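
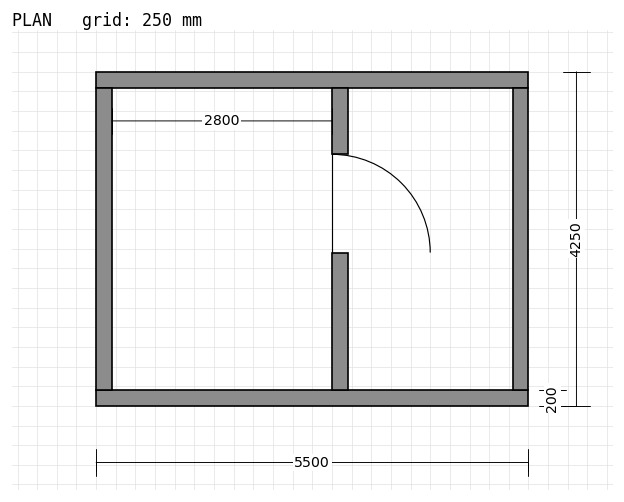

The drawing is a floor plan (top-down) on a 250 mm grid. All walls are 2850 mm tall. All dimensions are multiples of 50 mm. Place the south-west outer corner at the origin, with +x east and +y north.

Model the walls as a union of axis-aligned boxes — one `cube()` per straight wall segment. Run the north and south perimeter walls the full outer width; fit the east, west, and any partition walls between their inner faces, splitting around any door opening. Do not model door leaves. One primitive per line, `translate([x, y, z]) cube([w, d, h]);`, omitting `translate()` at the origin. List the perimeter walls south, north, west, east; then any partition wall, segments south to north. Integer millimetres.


cube([5500, 200, 2850]);
translate([0, 4050, 0]) cube([5500, 200, 2850]);
translate([0, 200, 0]) cube([200, 3850, 2850]);
translate([5300, 200, 0]) cube([200, 3850, 2850]);
translate([3000, 200, 0]) cube([200, 1750, 2850]);
translate([3000, 3200, 0]) cube([200, 850, 2850]);


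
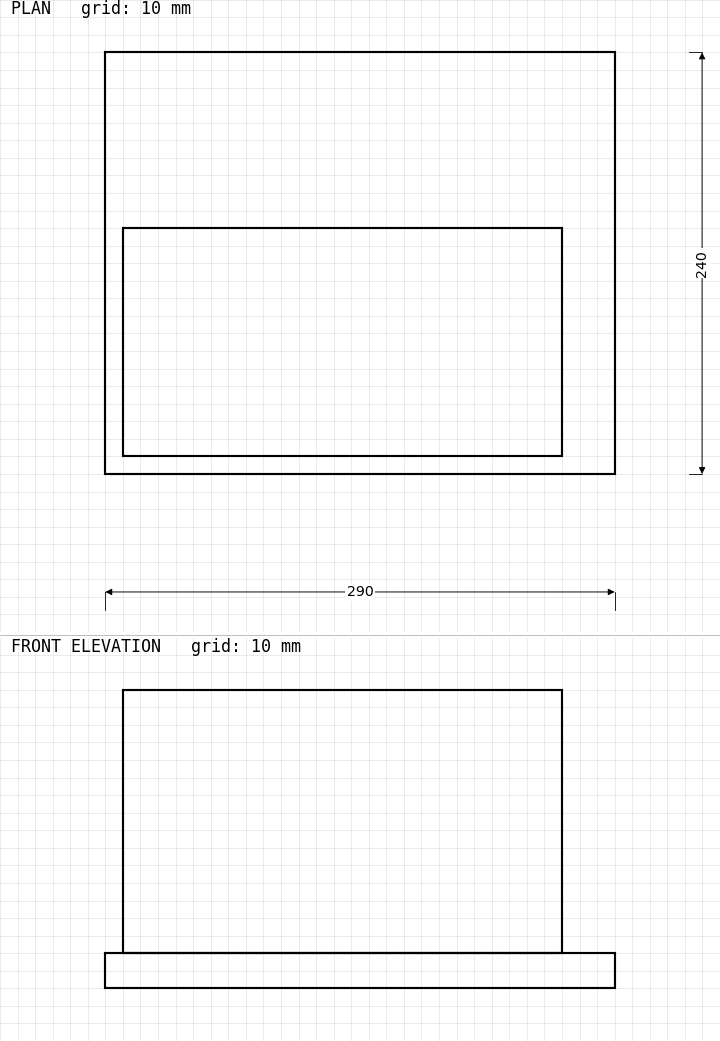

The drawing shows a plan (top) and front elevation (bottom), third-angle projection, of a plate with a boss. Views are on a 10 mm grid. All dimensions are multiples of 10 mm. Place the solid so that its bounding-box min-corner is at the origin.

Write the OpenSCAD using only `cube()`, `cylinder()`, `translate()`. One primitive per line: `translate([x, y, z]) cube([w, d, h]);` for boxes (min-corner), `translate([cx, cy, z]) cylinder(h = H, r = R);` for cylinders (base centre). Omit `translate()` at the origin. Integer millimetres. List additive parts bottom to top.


cube([290, 240, 20]);
translate([10, 10, 20]) cube([250, 130, 150]);


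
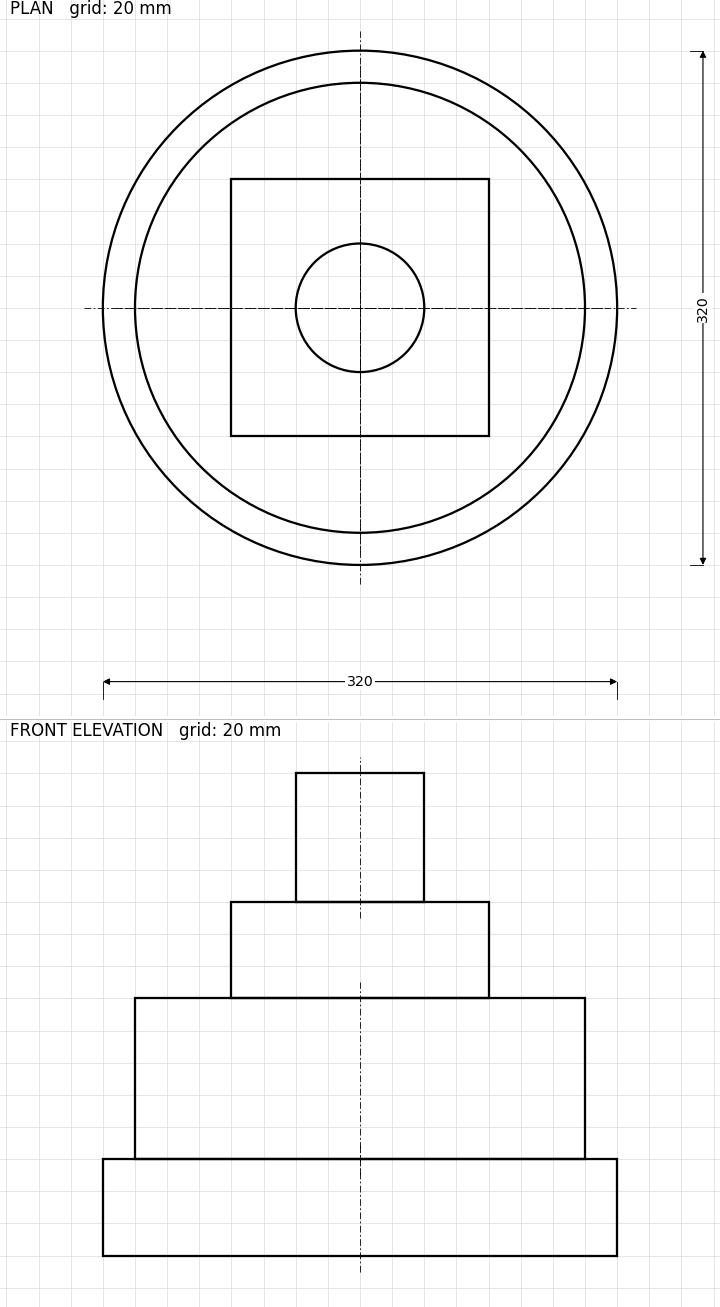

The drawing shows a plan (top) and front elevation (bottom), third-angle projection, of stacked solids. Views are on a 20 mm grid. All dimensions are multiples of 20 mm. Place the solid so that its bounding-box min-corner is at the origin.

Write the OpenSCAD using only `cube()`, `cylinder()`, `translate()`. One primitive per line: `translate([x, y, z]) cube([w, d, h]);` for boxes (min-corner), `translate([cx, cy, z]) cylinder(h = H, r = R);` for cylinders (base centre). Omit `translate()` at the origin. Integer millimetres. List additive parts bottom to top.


translate([160, 160, 0]) cylinder(h = 60, r = 160);
translate([160, 160, 60]) cylinder(h = 100, r = 140);
translate([80, 80, 160]) cube([160, 160, 60]);
translate([160, 160, 220]) cylinder(h = 80, r = 40);


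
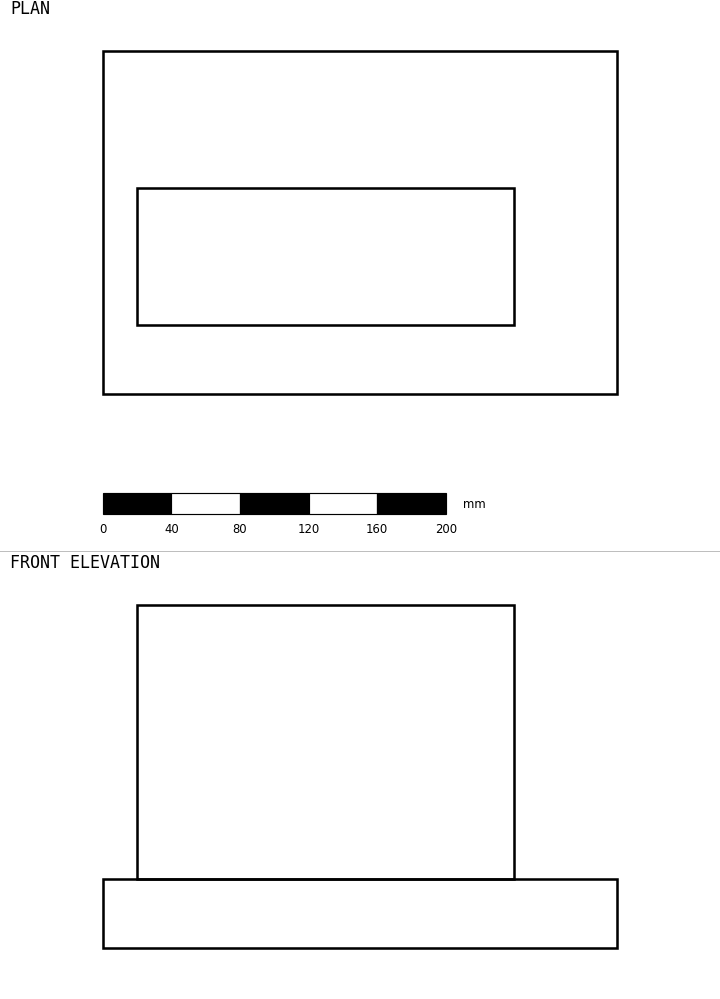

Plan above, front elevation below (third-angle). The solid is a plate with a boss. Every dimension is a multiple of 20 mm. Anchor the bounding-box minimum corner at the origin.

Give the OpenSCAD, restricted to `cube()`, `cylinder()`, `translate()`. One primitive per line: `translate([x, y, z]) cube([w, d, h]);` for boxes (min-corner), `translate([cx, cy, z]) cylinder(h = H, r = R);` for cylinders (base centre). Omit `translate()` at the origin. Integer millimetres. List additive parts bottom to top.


cube([300, 200, 40]);
translate([20, 40, 40]) cube([220, 80, 160]);


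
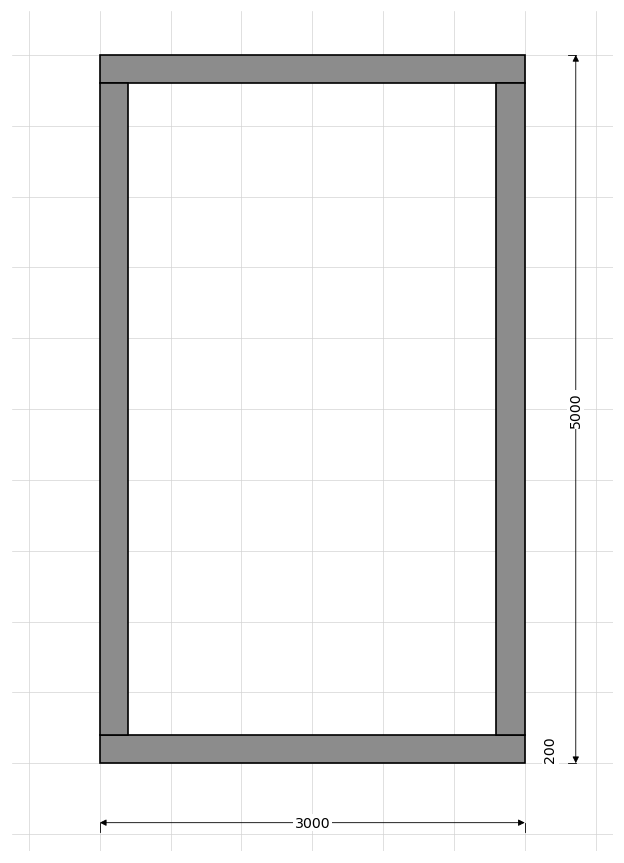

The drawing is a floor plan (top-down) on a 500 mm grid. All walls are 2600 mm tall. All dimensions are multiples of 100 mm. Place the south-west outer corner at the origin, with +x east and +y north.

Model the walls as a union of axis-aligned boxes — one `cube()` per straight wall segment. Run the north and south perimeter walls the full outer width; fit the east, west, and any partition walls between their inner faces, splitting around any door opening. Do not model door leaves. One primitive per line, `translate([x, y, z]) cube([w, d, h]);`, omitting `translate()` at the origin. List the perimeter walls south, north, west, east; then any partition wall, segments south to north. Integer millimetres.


cube([3000, 200, 2600]);
translate([0, 4800, 0]) cube([3000, 200, 2600]);
translate([0, 200, 0]) cube([200, 4600, 2600]);
translate([2800, 200, 0]) cube([200, 4600, 2600]);


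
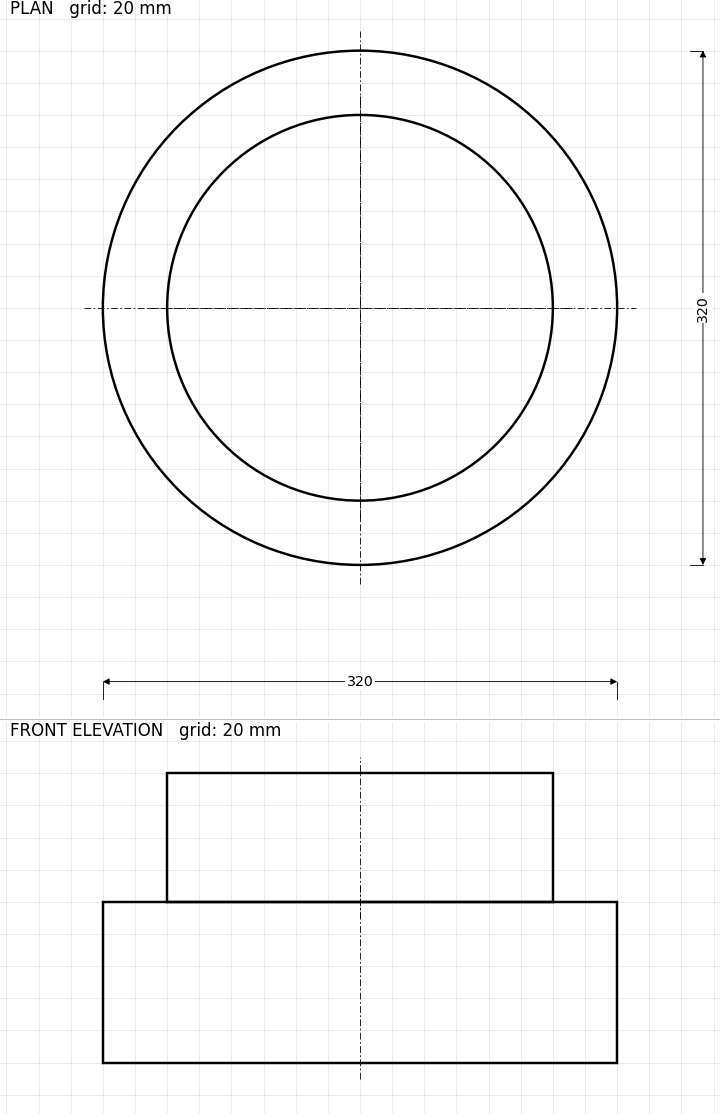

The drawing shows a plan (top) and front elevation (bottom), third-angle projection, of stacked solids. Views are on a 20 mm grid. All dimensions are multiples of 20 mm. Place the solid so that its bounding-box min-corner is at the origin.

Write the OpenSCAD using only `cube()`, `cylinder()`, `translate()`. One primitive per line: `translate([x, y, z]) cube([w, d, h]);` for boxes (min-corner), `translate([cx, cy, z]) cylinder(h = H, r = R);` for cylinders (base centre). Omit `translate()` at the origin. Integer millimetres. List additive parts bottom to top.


translate([160, 160, 0]) cylinder(h = 100, r = 160);
translate([160, 160, 100]) cylinder(h = 80, r = 120);


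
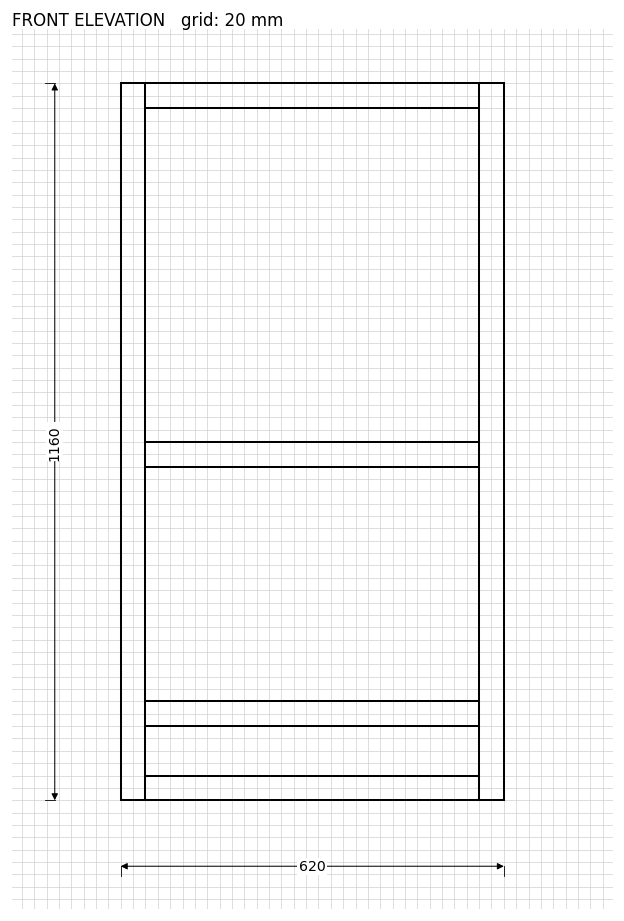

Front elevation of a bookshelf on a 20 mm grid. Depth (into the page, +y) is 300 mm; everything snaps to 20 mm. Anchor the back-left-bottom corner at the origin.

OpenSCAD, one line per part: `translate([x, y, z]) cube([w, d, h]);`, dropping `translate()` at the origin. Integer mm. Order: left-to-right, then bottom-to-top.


cube([40, 300, 1160]);
translate([40, 0, 0]) cube([540, 300, 40]);
translate([40, 0, 120]) cube([540, 300, 40]);
translate([40, 0, 540]) cube([540, 300, 40]);
translate([40, 0, 1120]) cube([540, 300, 40]);
translate([580, 0, 0]) cube([40, 300, 1160]);


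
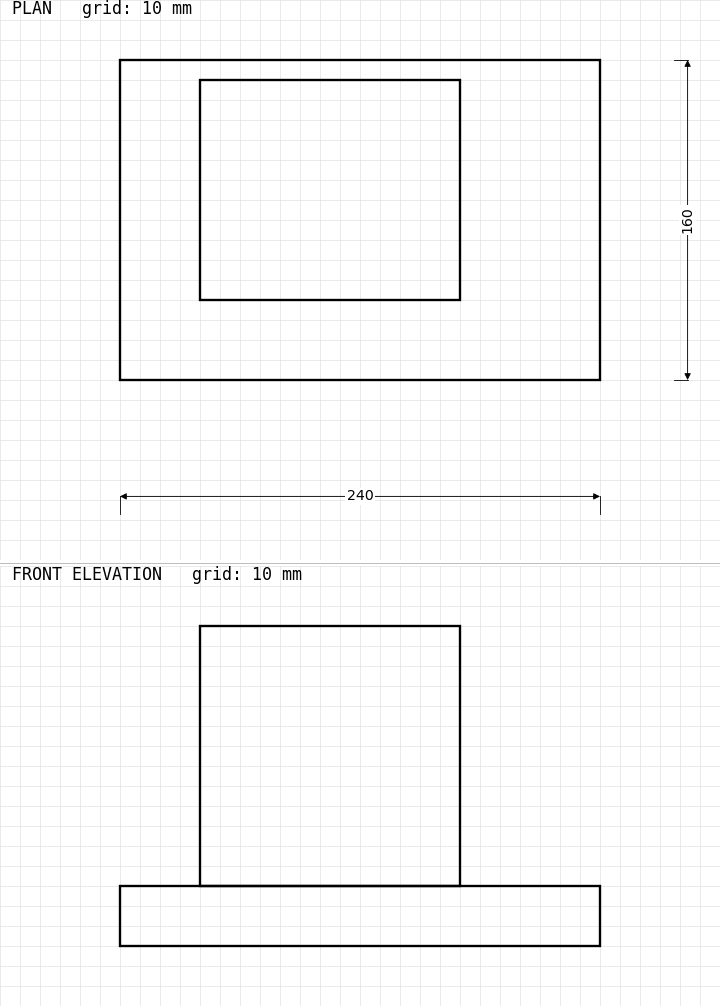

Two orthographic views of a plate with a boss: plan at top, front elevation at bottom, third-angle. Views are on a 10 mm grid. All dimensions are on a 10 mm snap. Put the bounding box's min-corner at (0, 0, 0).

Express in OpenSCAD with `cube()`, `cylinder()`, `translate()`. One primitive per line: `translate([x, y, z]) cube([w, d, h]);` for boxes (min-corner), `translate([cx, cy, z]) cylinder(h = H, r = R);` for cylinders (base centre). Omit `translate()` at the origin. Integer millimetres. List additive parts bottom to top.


cube([240, 160, 30]);
translate([40, 40, 30]) cube([130, 110, 130]);


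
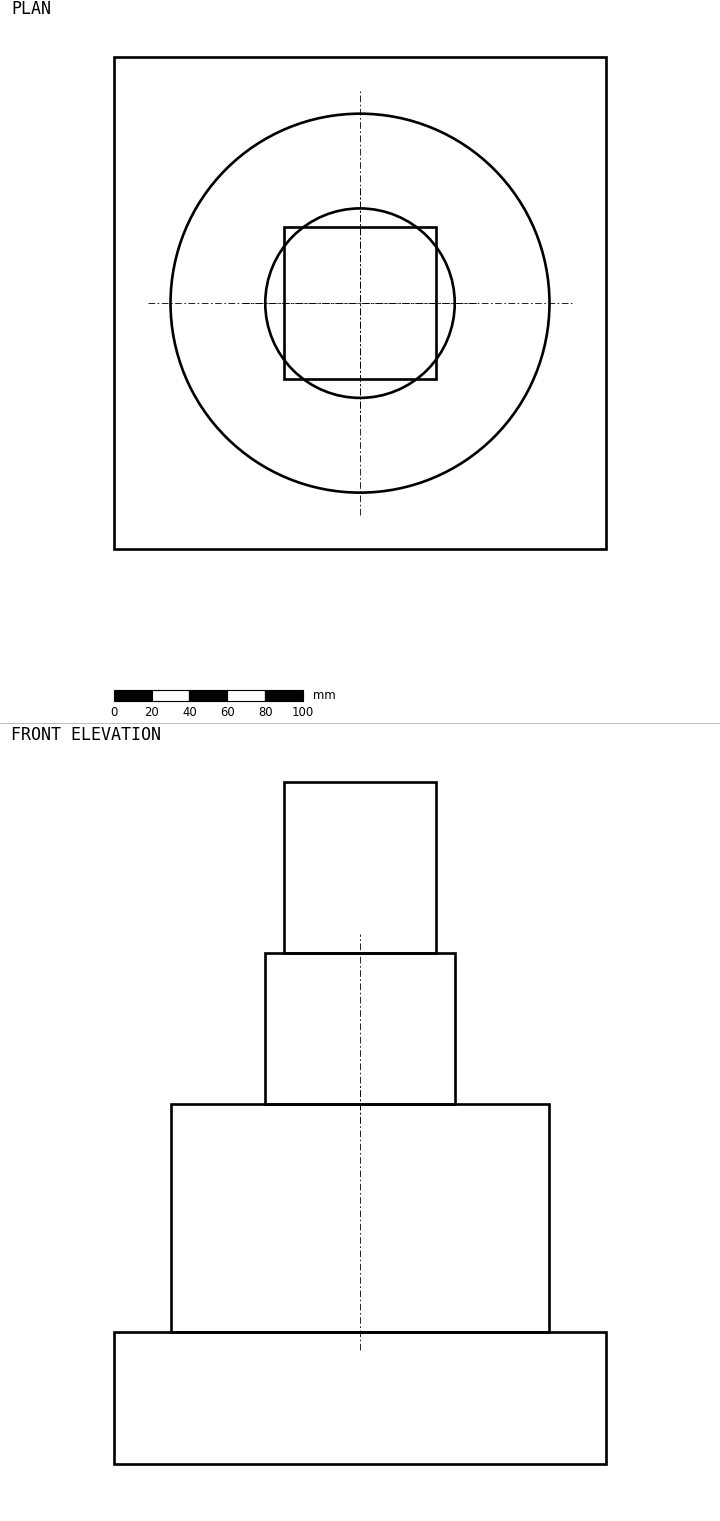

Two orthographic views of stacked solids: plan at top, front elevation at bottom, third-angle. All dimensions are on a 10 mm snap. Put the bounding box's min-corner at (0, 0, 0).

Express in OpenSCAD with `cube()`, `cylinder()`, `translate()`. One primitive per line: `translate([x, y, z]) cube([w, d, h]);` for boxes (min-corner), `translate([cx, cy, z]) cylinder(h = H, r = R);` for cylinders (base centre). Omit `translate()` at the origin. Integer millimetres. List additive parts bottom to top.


cube([260, 260, 70]);
translate([130, 130, 70]) cylinder(h = 120, r = 100);
translate([130, 130, 190]) cylinder(h = 80, r = 50);
translate([90, 90, 270]) cube([80, 80, 90]);


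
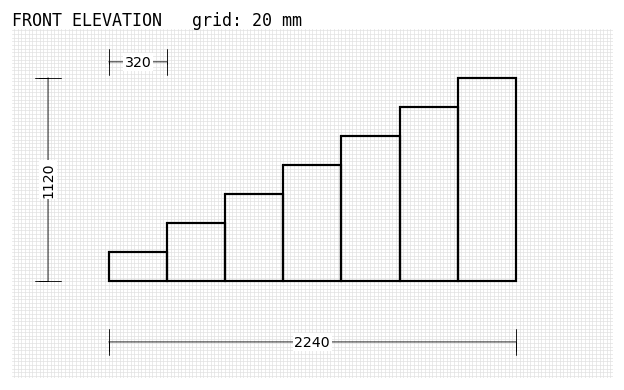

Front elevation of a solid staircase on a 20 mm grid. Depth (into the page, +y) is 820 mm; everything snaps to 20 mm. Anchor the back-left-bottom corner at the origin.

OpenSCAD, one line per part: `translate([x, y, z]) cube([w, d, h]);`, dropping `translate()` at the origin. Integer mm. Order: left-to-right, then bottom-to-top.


cube([320, 820, 160]);
translate([320, 0, 0]) cube([320, 820, 320]);
translate([640, 0, 0]) cube([320, 820, 480]);
translate([960, 0, 0]) cube([320, 820, 640]);
translate([1280, 0, 0]) cube([320, 820, 800]);
translate([1600, 0, 0]) cube([320, 820, 960]);
translate([1920, 0, 0]) cube([320, 820, 1120]);


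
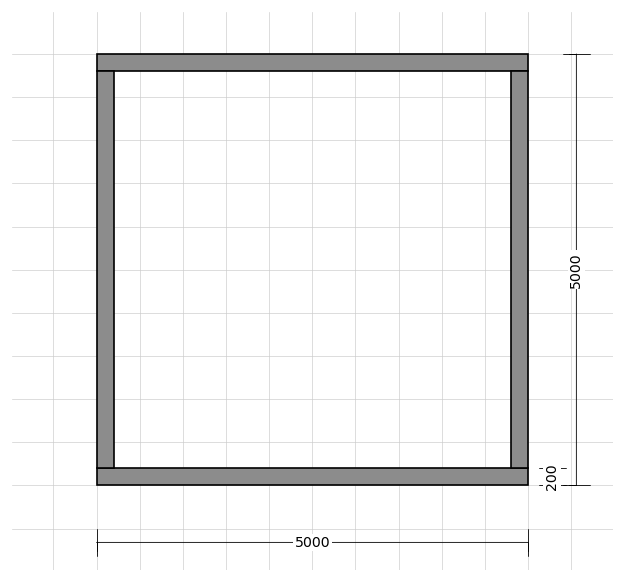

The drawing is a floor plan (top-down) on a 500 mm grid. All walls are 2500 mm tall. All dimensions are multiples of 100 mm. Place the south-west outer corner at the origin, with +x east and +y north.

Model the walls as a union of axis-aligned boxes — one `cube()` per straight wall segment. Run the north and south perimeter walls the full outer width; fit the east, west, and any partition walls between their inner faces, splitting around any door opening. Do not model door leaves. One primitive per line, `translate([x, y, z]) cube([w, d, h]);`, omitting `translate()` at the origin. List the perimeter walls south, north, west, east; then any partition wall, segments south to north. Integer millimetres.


cube([5000, 200, 2500]);
translate([0, 4800, 0]) cube([5000, 200, 2500]);
translate([0, 200, 0]) cube([200, 4600, 2500]);
translate([4800, 200, 0]) cube([200, 4600, 2500]);


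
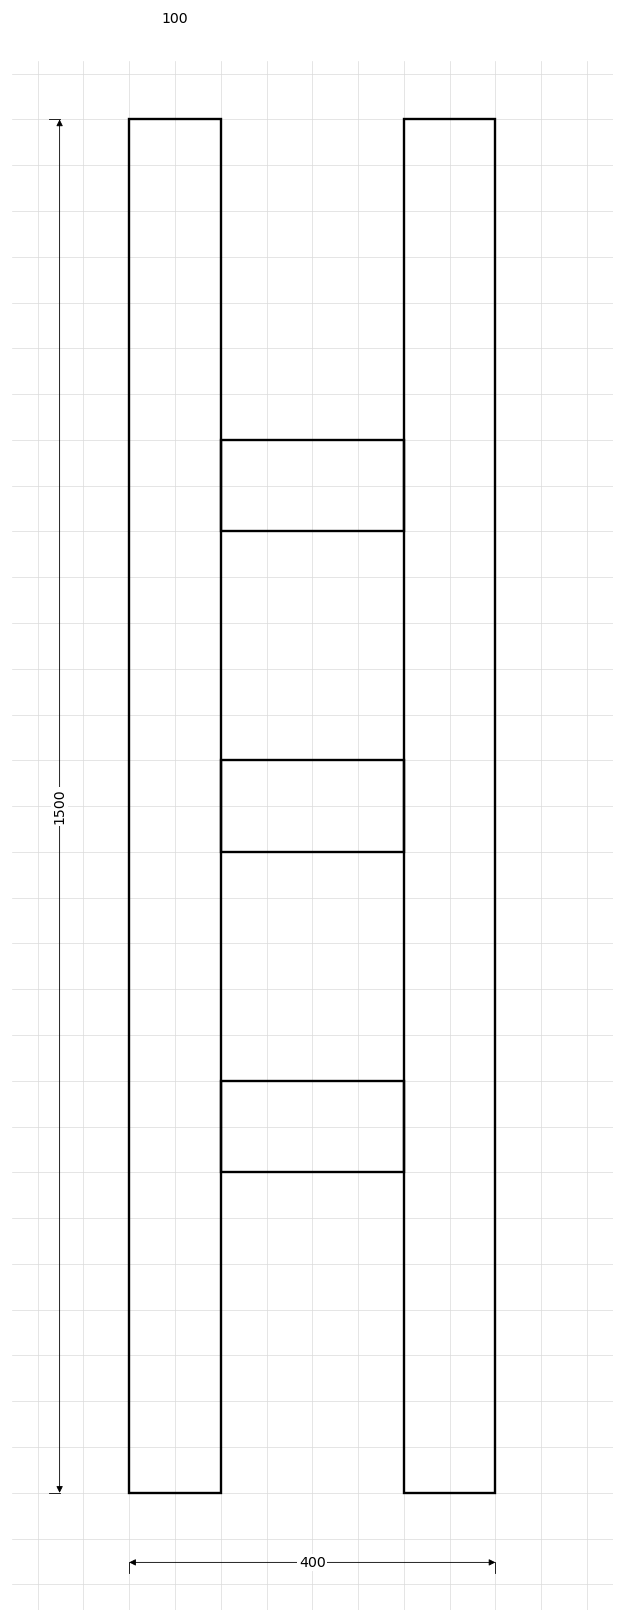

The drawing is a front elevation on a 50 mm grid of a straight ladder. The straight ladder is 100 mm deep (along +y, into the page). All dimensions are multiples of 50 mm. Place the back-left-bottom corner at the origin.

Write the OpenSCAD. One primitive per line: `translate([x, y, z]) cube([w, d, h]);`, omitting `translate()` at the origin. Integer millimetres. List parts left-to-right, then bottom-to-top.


cube([100, 100, 1500]);
translate([100, 0, 350]) cube([200, 100, 100]);
translate([100, 0, 700]) cube([200, 100, 100]);
translate([100, 0, 1050]) cube([200, 100, 100]);
translate([300, 0, 0]) cube([100, 100, 1500]);


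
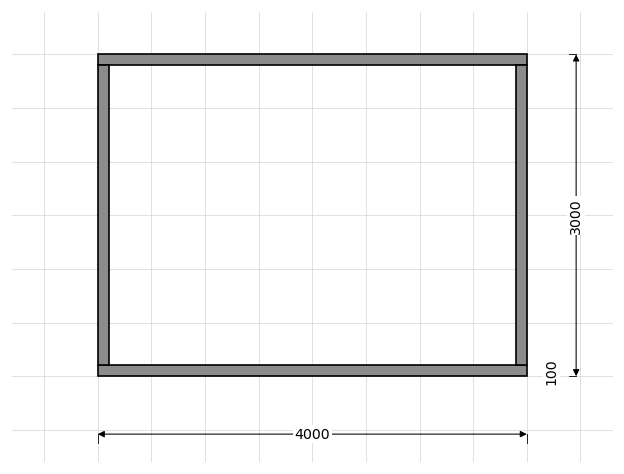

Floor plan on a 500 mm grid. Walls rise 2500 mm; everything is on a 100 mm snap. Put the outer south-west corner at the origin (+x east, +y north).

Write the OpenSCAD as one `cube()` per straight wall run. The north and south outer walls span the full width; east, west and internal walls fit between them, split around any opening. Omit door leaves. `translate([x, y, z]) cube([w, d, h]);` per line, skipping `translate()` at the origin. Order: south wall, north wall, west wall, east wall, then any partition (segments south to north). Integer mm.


cube([4000, 100, 2500]);
translate([0, 2900, 0]) cube([4000, 100, 2500]);
translate([0, 100, 0]) cube([100, 2800, 2500]);
translate([3900, 100, 0]) cube([100, 2800, 2500]);


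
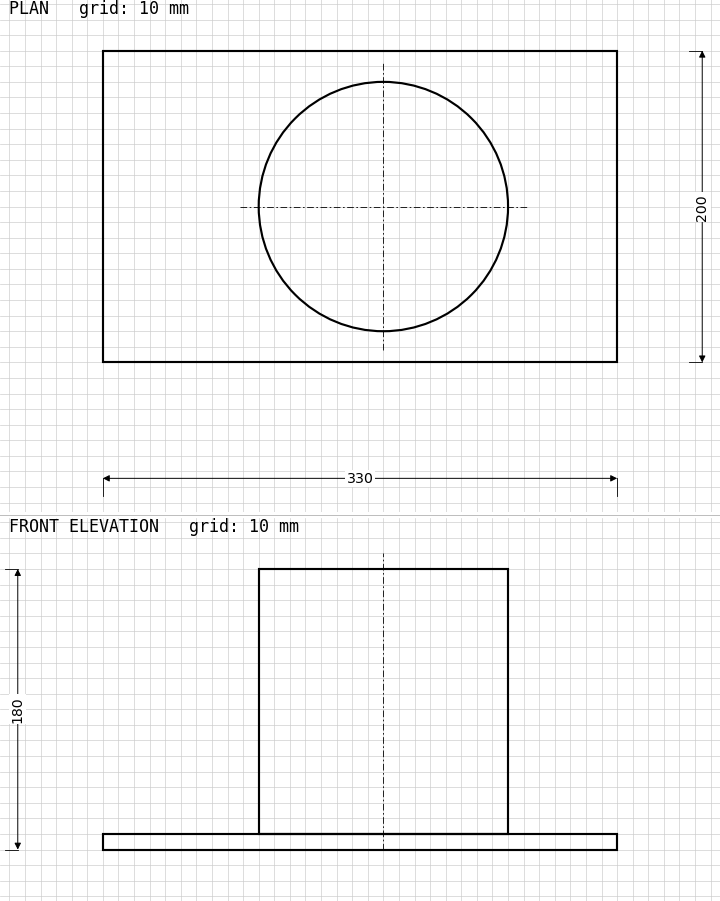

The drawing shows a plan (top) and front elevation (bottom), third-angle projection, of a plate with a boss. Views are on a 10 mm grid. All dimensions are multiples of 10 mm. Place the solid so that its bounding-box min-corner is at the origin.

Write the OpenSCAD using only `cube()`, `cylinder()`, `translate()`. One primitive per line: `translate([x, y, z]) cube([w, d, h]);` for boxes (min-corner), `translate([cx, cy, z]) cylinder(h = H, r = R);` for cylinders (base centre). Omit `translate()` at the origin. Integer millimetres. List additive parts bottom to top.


cube([330, 200, 10]);
translate([180, 100, 10]) cylinder(h = 170, r = 80);


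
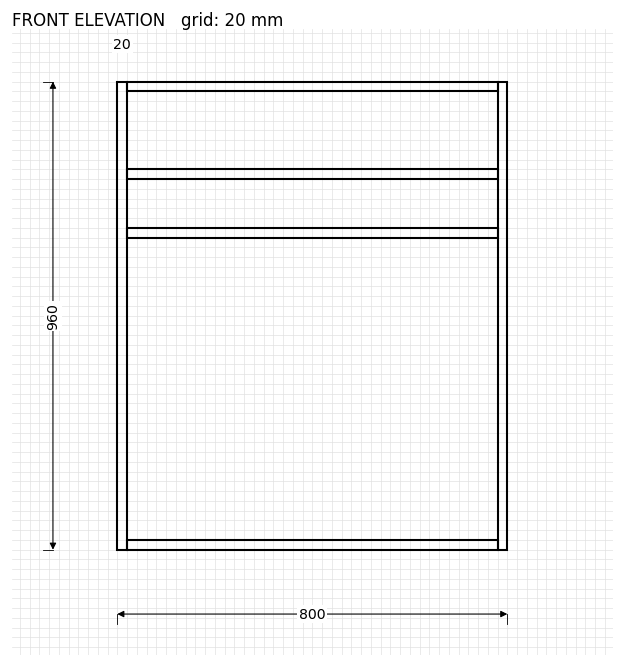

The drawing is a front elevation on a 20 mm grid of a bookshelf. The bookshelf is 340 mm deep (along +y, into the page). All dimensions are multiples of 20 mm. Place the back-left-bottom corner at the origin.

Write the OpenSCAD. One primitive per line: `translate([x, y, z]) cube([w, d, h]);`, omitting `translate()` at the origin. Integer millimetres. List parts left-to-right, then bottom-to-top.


cube([20, 340, 960]);
translate([20, 0, 0]) cube([760, 340, 20]);
translate([20, 0, 640]) cube([760, 340, 20]);
translate([20, 0, 760]) cube([760, 340, 20]);
translate([20, 0, 940]) cube([760, 340, 20]);
translate([780, 0, 0]) cube([20, 340, 960]);


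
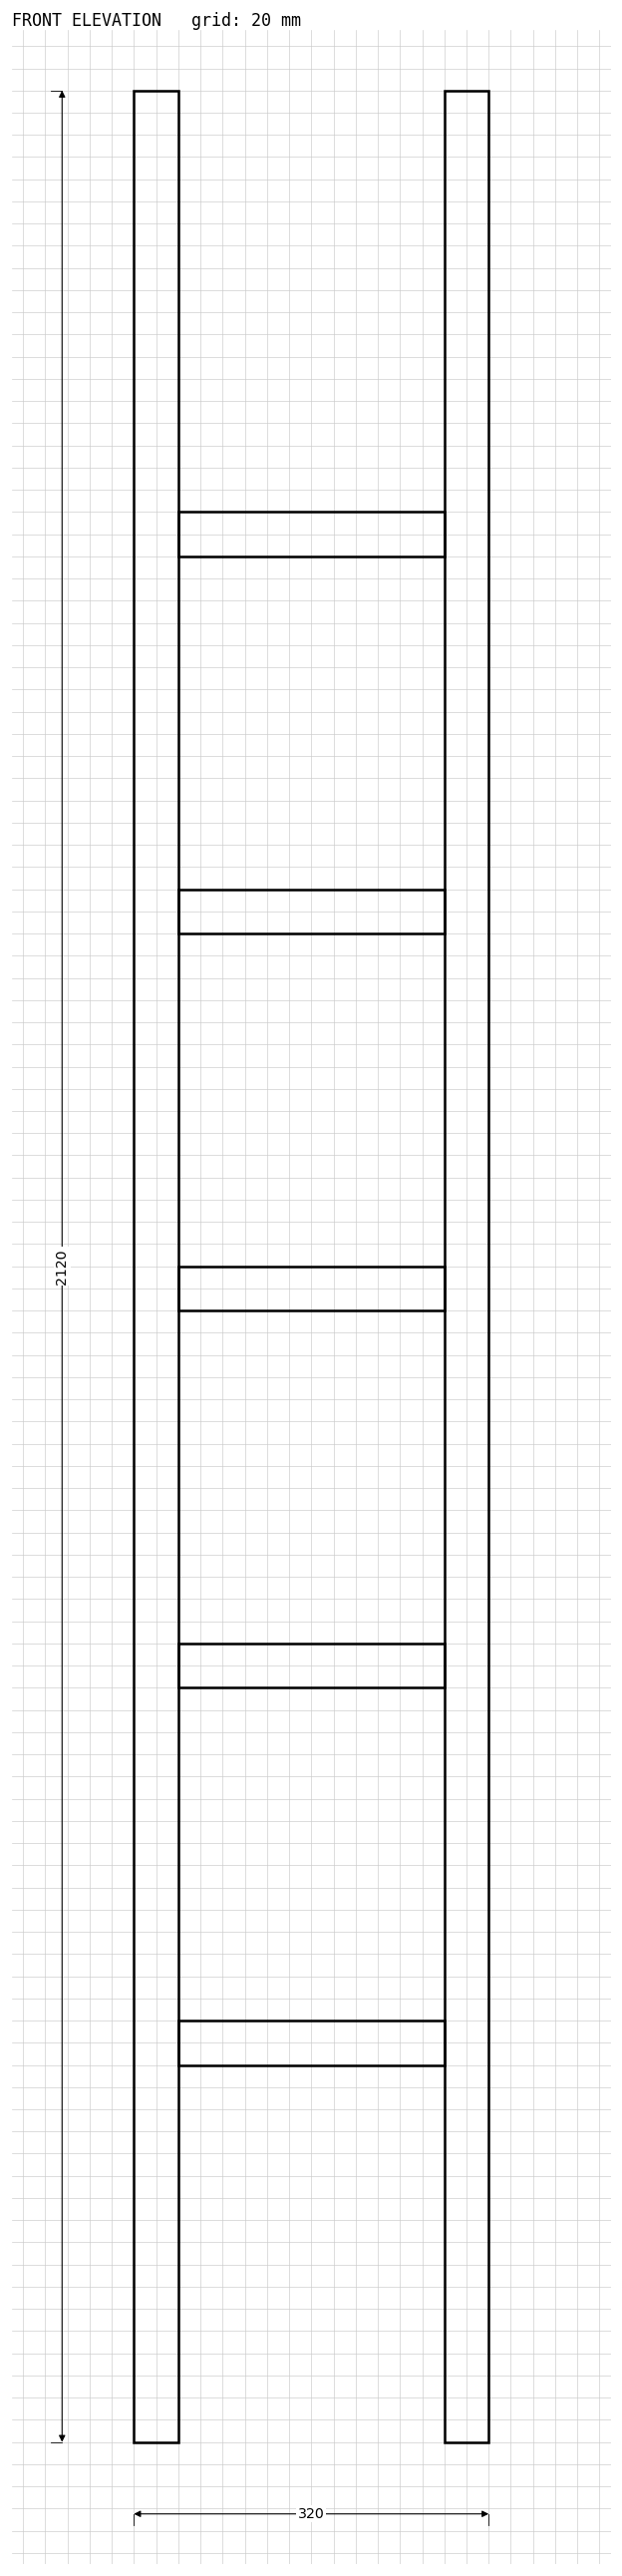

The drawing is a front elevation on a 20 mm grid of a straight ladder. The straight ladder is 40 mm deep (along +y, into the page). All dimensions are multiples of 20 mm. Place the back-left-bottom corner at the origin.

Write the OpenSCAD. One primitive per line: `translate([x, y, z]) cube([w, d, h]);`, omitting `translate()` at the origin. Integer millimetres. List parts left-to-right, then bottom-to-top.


cube([40, 40, 2120]);
translate([40, 0, 340]) cube([240, 40, 40]);
translate([40, 0, 680]) cube([240, 40, 40]);
translate([40, 0, 1020]) cube([240, 40, 40]);
translate([40, 0, 1360]) cube([240, 40, 40]);
translate([40, 0, 1700]) cube([240, 40, 40]);
translate([280, 0, 0]) cube([40, 40, 2120]);


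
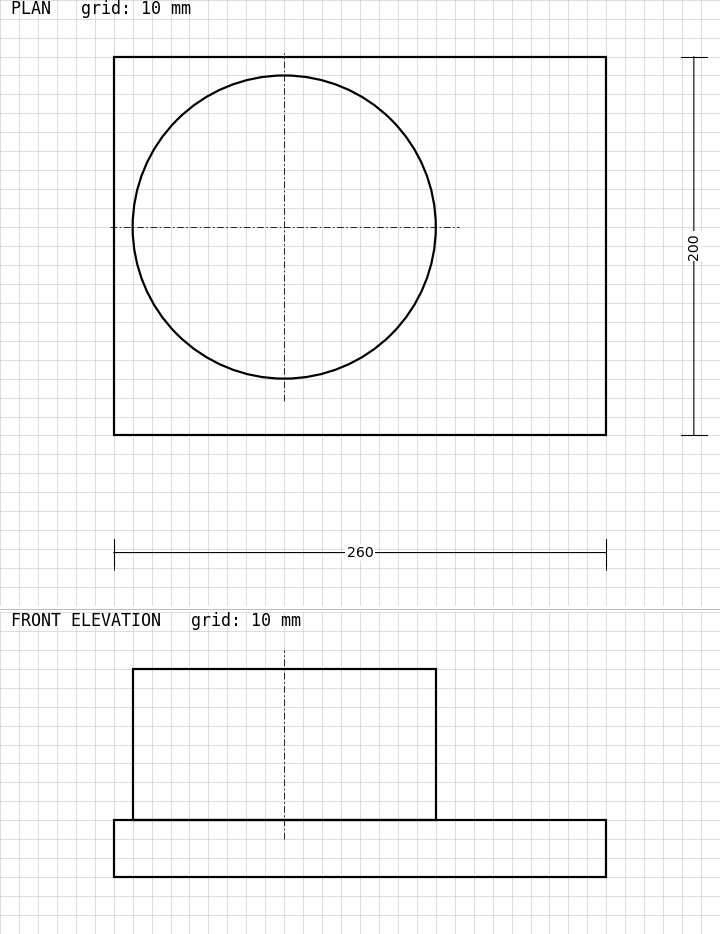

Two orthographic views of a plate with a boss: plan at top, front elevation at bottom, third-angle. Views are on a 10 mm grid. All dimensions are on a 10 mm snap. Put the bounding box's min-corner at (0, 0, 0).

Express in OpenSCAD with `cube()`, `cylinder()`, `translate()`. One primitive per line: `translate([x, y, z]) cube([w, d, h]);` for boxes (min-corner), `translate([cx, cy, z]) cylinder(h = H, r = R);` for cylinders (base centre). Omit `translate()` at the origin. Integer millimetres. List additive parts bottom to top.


cube([260, 200, 30]);
translate([90, 110, 30]) cylinder(h = 80, r = 80);


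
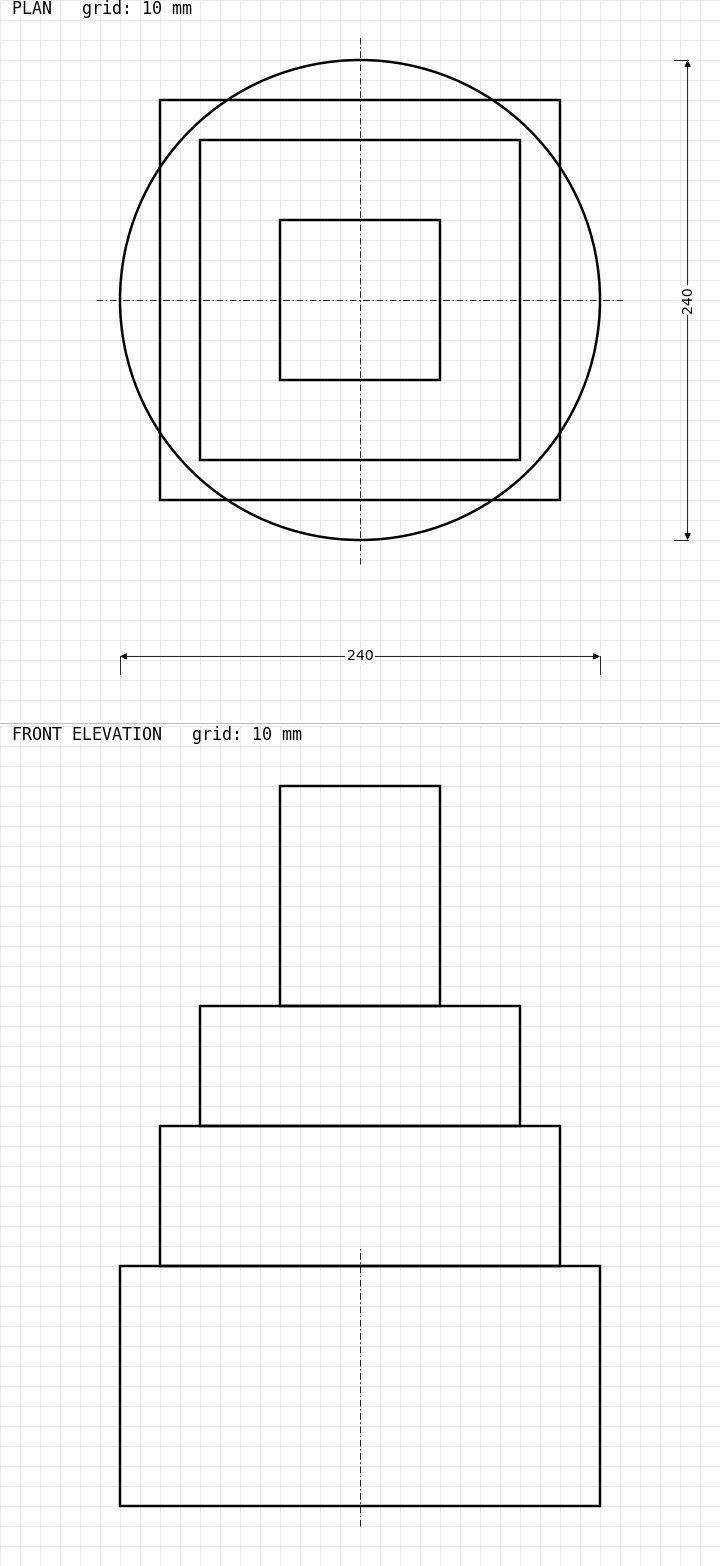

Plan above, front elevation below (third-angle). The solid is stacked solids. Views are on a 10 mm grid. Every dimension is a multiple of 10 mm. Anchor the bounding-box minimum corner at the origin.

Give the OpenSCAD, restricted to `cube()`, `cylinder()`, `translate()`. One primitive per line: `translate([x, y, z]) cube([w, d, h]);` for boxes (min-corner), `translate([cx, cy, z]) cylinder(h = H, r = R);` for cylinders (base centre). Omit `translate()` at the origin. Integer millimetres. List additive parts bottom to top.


translate([120, 120, 0]) cylinder(h = 120, r = 120);
translate([20, 20, 120]) cube([200, 200, 70]);
translate([40, 40, 190]) cube([160, 160, 60]);
translate([80, 80, 250]) cube([80, 80, 110]);


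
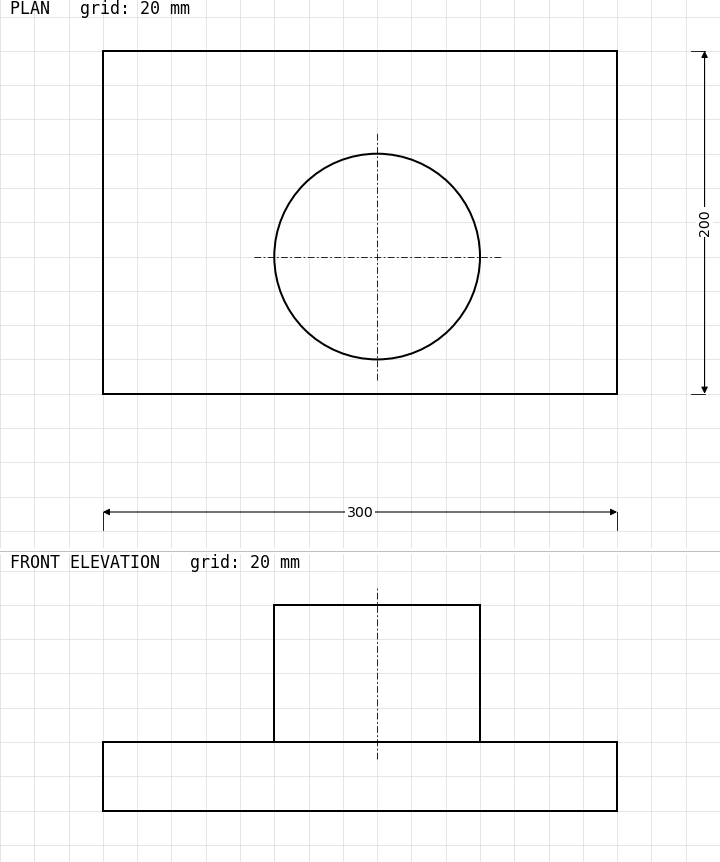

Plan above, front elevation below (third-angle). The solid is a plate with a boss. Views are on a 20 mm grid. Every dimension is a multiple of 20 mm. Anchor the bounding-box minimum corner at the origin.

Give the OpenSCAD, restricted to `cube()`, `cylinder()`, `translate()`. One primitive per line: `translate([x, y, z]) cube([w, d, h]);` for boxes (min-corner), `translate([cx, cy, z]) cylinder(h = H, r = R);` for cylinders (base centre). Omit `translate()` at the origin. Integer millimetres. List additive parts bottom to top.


cube([300, 200, 40]);
translate([160, 80, 40]) cylinder(h = 80, r = 60);


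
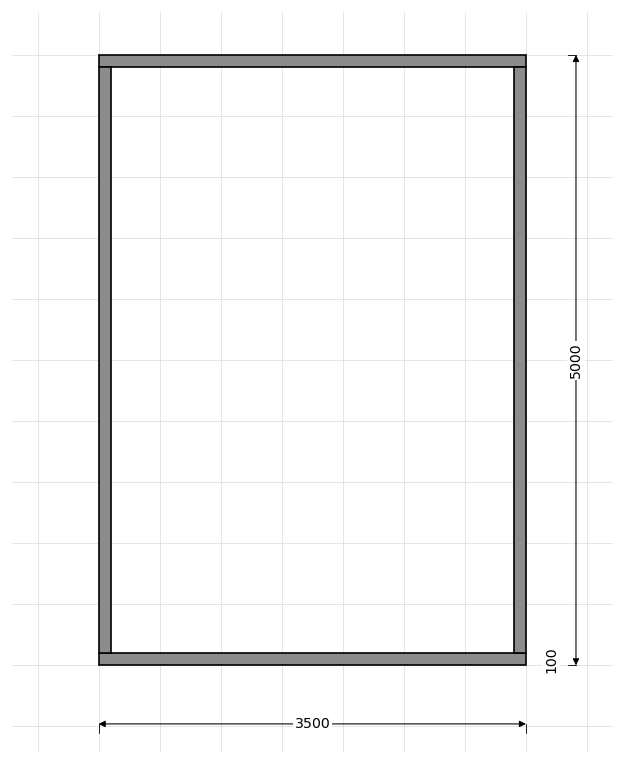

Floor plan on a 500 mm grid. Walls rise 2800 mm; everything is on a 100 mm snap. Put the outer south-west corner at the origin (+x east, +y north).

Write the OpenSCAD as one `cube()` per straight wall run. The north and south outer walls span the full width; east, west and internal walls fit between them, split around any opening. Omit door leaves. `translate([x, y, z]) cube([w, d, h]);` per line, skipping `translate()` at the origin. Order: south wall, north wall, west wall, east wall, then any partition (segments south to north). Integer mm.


cube([3500, 100, 2800]);
translate([0, 4900, 0]) cube([3500, 100, 2800]);
translate([0, 100, 0]) cube([100, 4800, 2800]);
translate([3400, 100, 0]) cube([100, 4800, 2800]);


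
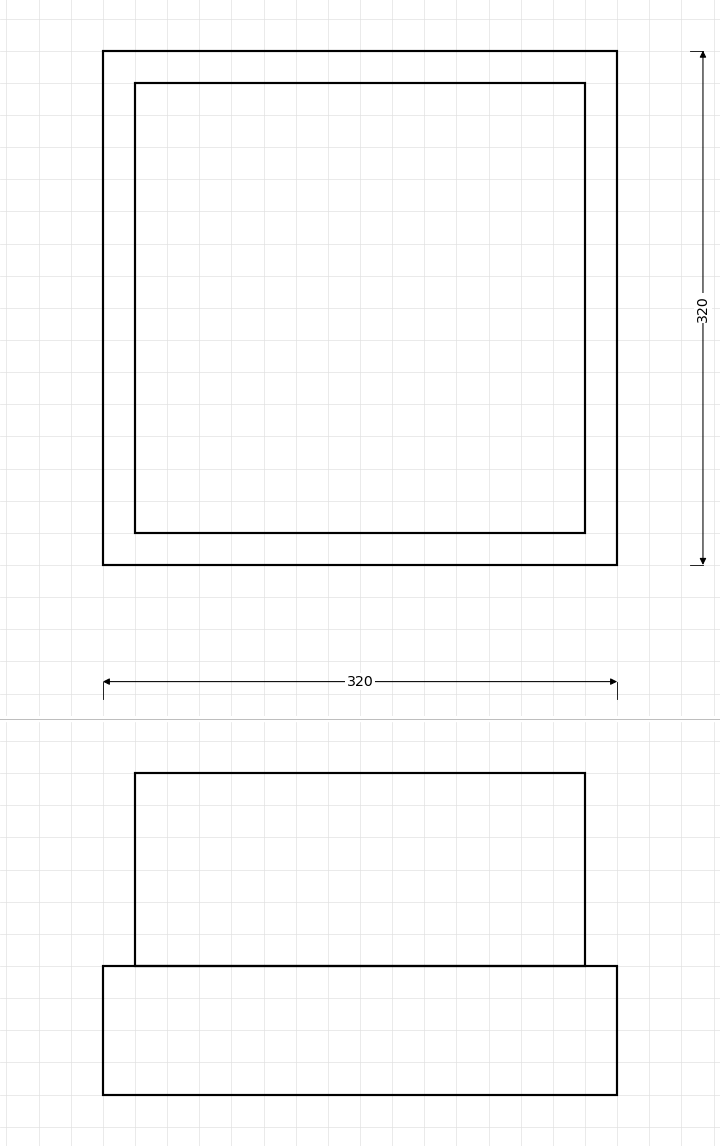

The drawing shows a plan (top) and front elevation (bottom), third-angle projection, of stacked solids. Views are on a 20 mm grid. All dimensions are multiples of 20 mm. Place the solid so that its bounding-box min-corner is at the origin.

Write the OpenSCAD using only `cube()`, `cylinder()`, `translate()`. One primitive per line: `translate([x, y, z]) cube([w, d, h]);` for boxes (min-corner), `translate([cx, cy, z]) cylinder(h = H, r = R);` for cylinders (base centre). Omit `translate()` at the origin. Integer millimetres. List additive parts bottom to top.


cube([320, 320, 80]);
translate([20, 20, 80]) cube([280, 280, 120]);


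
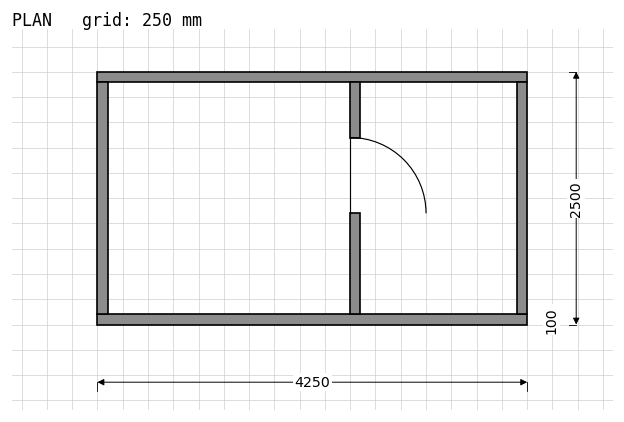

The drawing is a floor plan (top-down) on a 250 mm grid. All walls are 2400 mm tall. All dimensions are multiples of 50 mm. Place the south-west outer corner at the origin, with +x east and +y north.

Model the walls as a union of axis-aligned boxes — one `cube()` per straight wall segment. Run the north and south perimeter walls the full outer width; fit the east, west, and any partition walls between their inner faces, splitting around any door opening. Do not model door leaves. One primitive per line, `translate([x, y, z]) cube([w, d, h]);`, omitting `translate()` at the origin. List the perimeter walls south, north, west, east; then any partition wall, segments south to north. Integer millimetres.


cube([4250, 100, 2400]);
translate([0, 2400, 0]) cube([4250, 100, 2400]);
translate([0, 100, 0]) cube([100, 2300, 2400]);
translate([4150, 100, 0]) cube([100, 2300, 2400]);
translate([2500, 100, 0]) cube([100, 1000, 2400]);
translate([2500, 1850, 0]) cube([100, 550, 2400]);


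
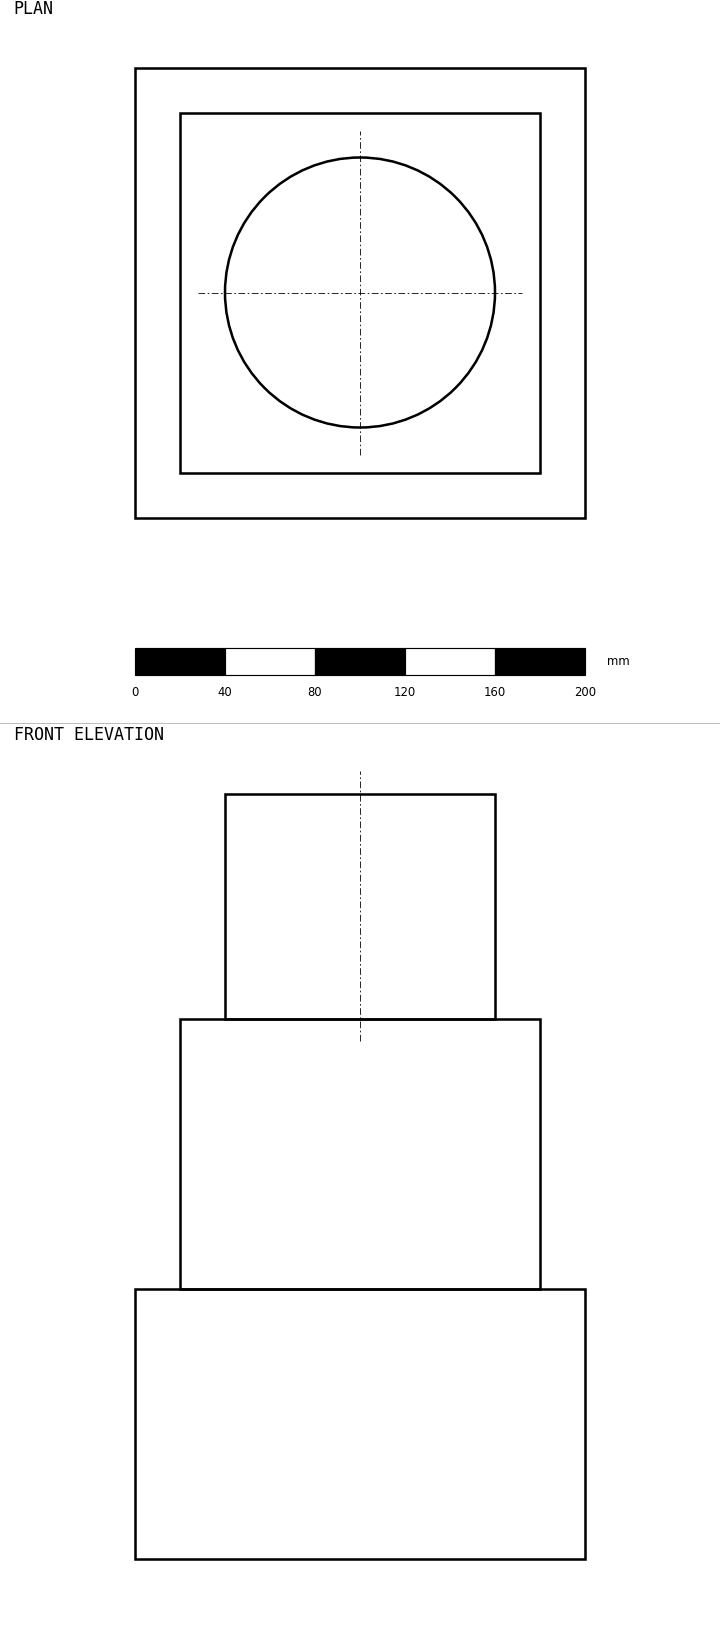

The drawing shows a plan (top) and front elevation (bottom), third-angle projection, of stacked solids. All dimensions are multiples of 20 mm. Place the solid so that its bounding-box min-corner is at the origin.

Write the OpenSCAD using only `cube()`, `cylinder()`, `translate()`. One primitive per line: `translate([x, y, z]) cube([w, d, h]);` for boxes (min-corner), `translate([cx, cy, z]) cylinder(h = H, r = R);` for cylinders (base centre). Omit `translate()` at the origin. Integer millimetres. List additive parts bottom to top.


cube([200, 200, 120]);
translate([20, 20, 120]) cube([160, 160, 120]);
translate([100, 100, 240]) cylinder(h = 100, r = 60);


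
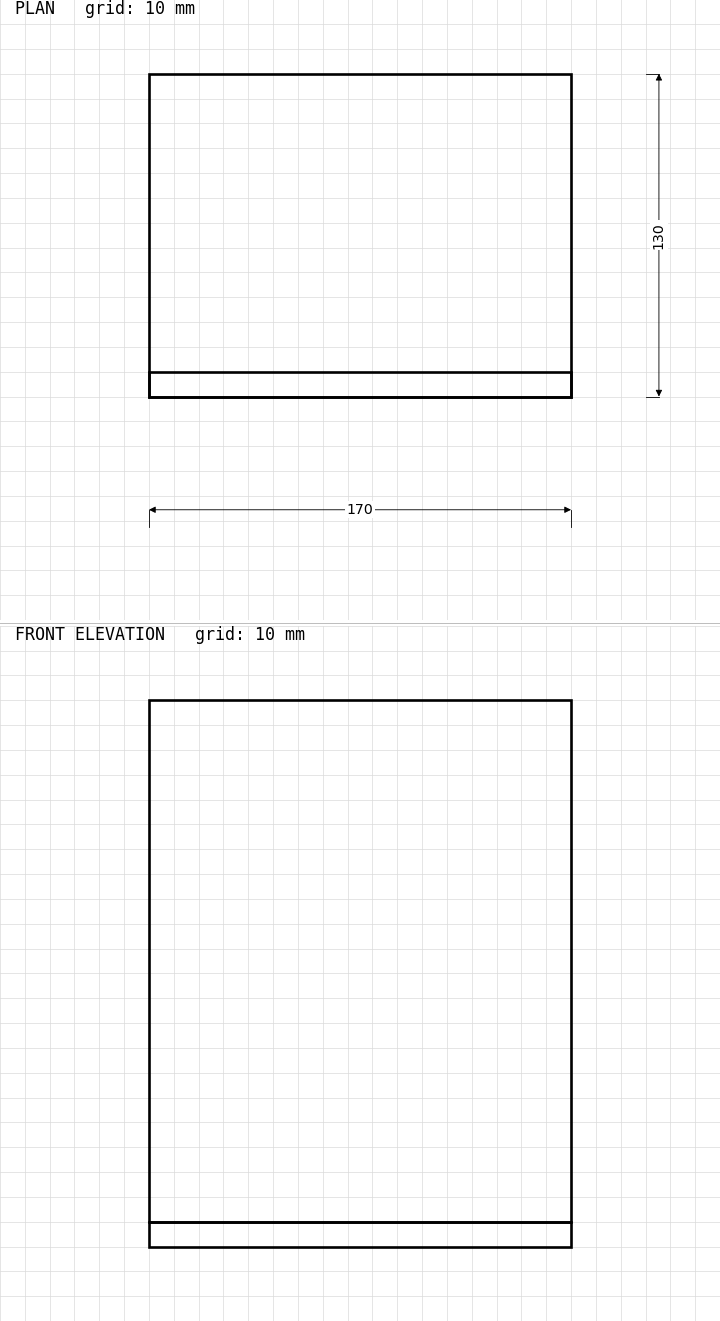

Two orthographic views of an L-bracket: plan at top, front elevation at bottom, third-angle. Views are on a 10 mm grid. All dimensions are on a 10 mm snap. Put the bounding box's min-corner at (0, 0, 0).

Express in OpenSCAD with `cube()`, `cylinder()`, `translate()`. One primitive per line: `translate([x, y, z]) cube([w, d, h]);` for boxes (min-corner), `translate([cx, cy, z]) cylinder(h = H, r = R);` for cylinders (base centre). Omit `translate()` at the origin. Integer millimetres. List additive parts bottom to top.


cube([170, 130, 10]);
translate([0, 0, 10]) cube([170, 10, 210]);


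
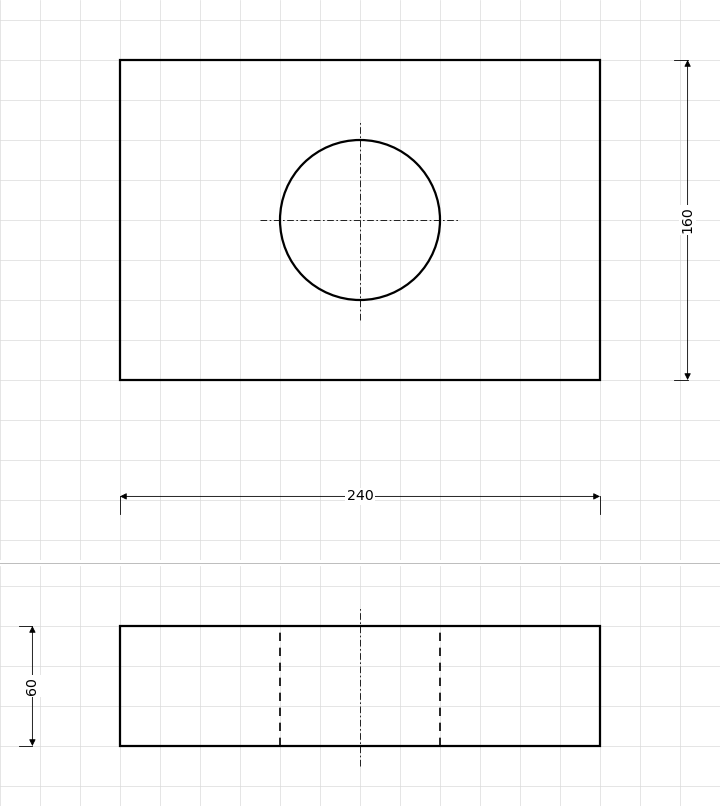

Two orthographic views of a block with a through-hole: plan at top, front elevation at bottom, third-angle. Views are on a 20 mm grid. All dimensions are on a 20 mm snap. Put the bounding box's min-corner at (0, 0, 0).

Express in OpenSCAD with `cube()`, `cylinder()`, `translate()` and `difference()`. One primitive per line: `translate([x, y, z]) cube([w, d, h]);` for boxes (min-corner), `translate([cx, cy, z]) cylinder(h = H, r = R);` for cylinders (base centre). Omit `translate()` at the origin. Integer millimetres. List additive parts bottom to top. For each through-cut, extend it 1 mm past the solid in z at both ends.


difference() {
  cube([240, 160, 60]);
  translate([120, 80, -1]) cylinder(h = 62, r = 40);
}


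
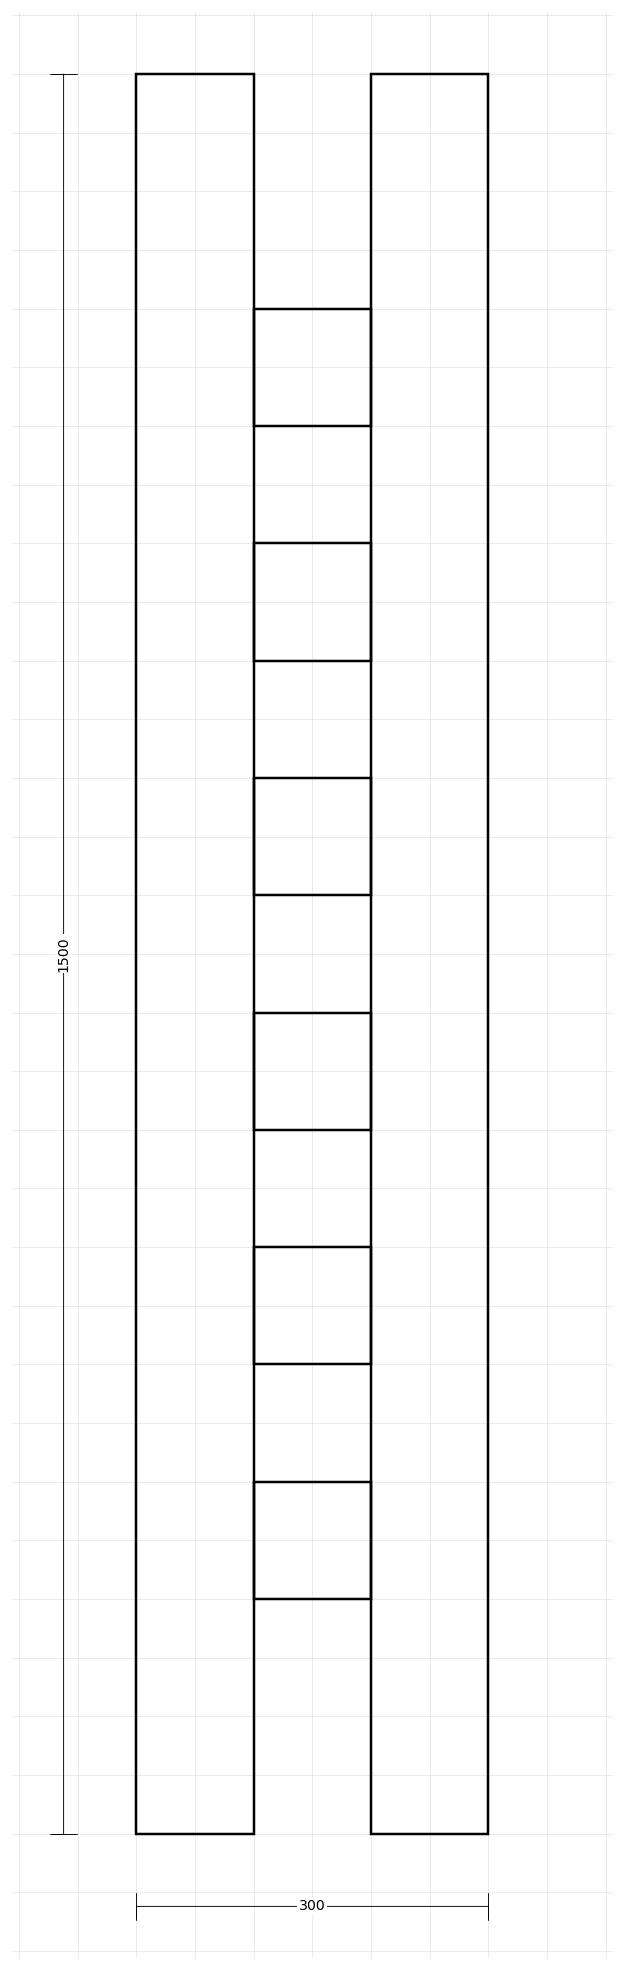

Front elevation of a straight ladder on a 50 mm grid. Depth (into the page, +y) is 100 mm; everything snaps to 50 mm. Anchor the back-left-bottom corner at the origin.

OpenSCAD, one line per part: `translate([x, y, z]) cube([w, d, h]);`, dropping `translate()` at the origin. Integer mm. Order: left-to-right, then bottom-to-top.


cube([100, 100, 1500]);
translate([100, 0, 200]) cube([100, 100, 100]);
translate([100, 0, 400]) cube([100, 100, 100]);
translate([100, 0, 600]) cube([100, 100, 100]);
translate([100, 0, 800]) cube([100, 100, 100]);
translate([100, 0, 1000]) cube([100, 100, 100]);
translate([100, 0, 1200]) cube([100, 100, 100]);
translate([200, 0, 0]) cube([100, 100, 1500]);


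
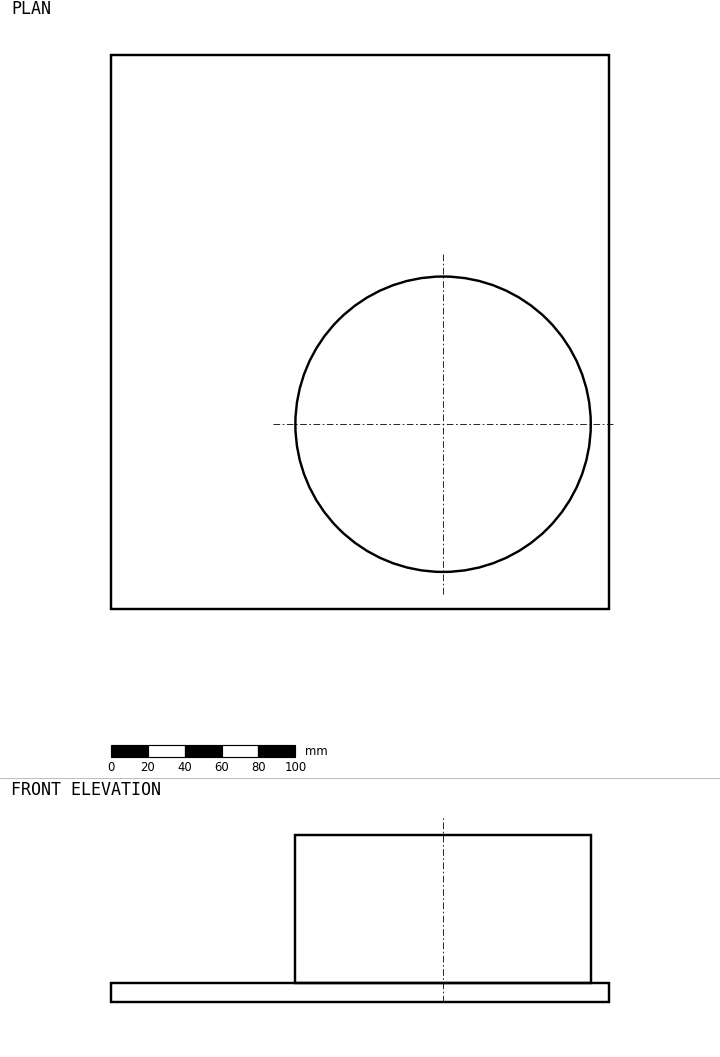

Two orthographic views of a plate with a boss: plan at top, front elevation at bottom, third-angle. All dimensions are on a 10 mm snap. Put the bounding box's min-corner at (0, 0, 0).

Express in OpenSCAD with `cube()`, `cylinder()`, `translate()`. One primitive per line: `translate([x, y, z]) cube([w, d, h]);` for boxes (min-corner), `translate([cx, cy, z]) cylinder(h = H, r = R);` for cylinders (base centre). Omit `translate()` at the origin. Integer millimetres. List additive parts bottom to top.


cube([270, 300, 10]);
translate([180, 100, 10]) cylinder(h = 80, r = 80);


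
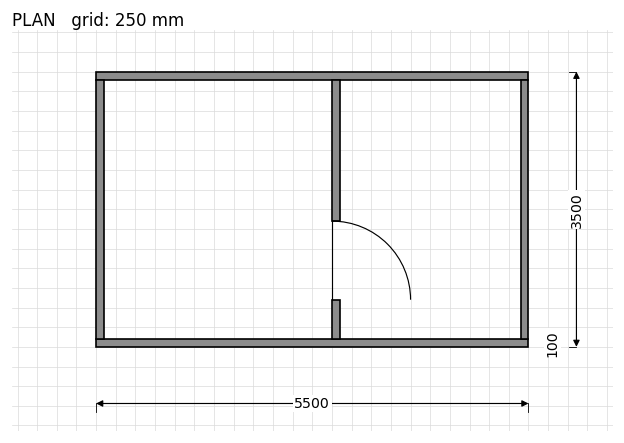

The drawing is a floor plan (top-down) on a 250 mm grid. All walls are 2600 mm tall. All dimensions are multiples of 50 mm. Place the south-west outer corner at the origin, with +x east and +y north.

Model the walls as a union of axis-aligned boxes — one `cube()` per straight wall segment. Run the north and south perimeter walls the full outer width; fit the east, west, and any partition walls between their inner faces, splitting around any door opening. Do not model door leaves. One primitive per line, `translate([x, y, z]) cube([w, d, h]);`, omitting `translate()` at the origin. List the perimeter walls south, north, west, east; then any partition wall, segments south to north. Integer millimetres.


cube([5500, 100, 2600]);
translate([0, 3400, 0]) cube([5500, 100, 2600]);
translate([0, 100, 0]) cube([100, 3300, 2600]);
translate([5400, 100, 0]) cube([100, 3300, 2600]);
translate([3000, 100, 0]) cube([100, 500, 2600]);
translate([3000, 1600, 0]) cube([100, 1800, 2600]);


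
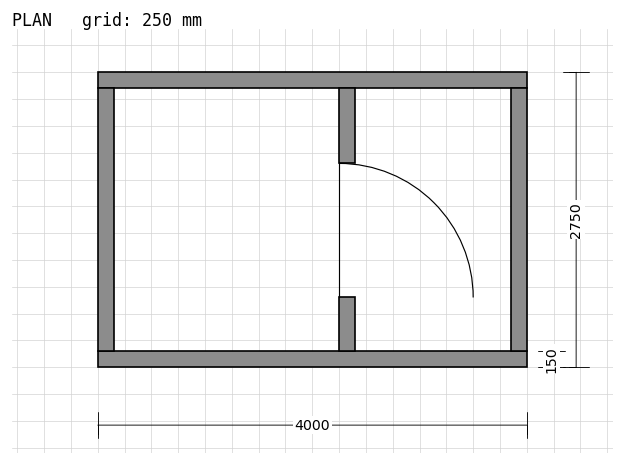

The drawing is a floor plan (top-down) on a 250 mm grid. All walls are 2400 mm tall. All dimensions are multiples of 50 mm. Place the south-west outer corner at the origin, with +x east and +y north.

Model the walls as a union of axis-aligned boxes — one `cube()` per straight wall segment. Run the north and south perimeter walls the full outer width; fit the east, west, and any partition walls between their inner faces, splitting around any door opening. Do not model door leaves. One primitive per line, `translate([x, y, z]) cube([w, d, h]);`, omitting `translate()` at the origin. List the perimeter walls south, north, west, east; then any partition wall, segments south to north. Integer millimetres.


cube([4000, 150, 2400]);
translate([0, 2600, 0]) cube([4000, 150, 2400]);
translate([0, 150, 0]) cube([150, 2450, 2400]);
translate([3850, 150, 0]) cube([150, 2450, 2400]);
translate([2250, 150, 0]) cube([150, 500, 2400]);
translate([2250, 1900, 0]) cube([150, 700, 2400]);


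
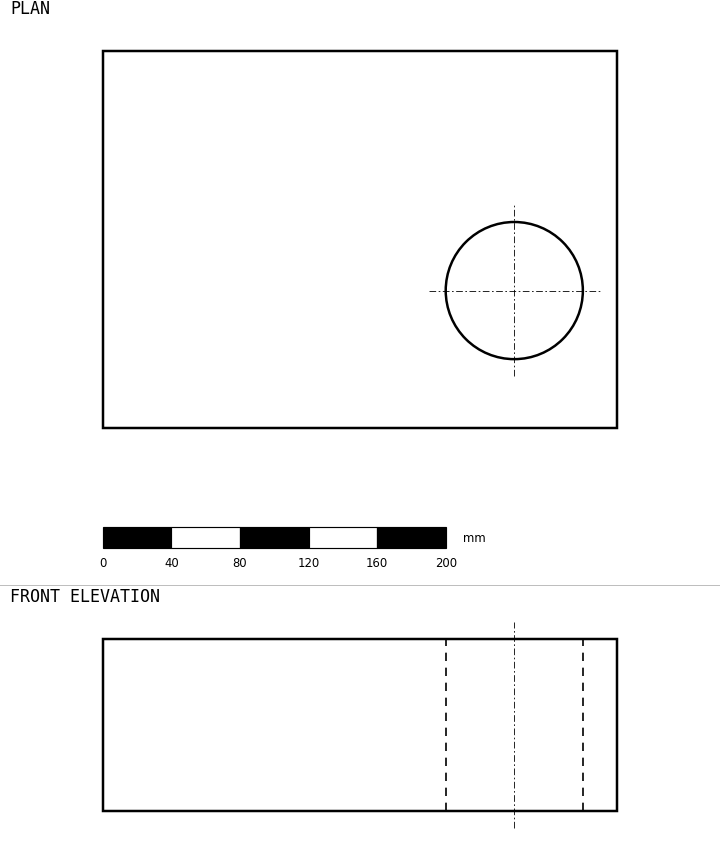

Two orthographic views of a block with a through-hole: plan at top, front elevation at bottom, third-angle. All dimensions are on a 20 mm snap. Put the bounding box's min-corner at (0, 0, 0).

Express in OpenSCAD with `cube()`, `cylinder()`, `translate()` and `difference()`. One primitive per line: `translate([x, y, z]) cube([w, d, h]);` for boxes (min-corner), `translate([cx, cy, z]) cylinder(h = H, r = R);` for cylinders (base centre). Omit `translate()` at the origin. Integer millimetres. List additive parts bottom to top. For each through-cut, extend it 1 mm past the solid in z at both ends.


difference() {
  cube([300, 220, 100]);
  translate([240, 80, -1]) cylinder(h = 102, r = 40);
}


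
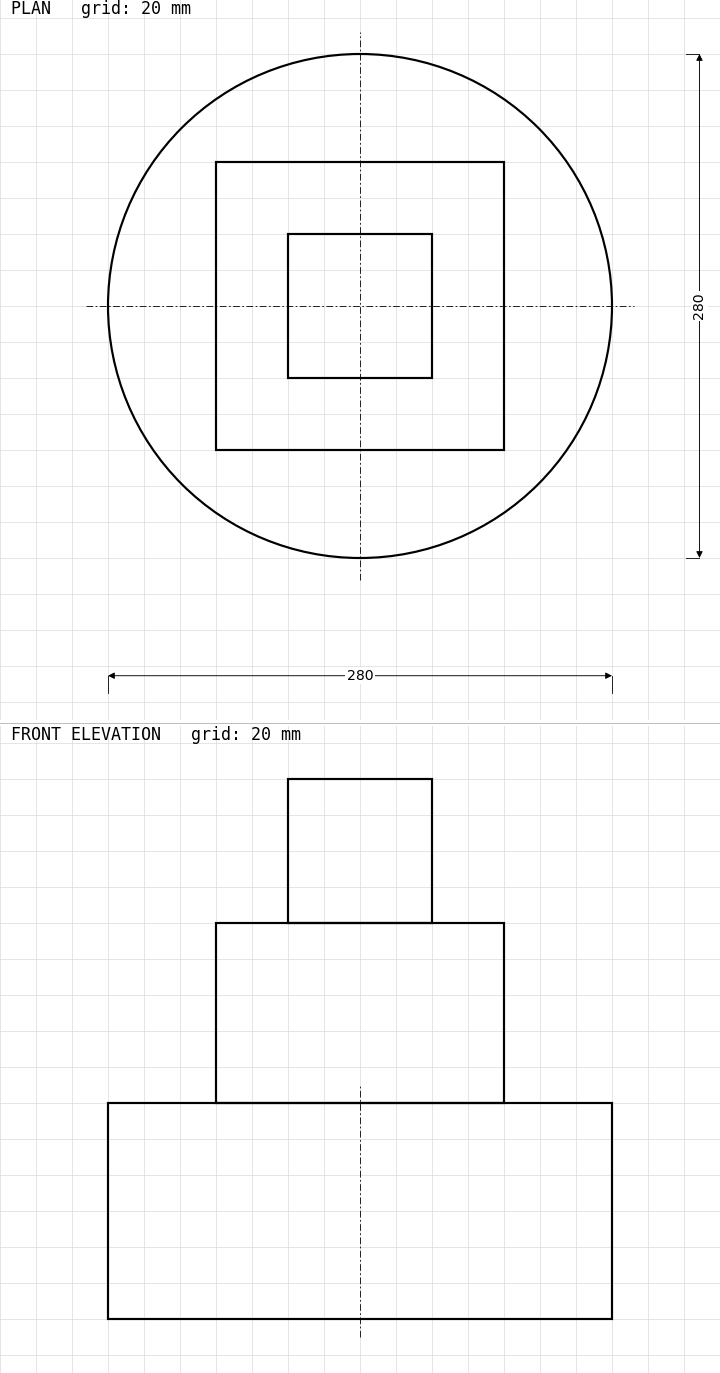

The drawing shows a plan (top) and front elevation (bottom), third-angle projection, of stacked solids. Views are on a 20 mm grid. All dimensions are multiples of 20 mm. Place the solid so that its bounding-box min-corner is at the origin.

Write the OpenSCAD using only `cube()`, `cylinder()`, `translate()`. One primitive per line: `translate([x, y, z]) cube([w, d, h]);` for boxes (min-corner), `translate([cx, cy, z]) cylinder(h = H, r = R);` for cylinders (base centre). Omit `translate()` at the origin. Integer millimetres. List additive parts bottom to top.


translate([140, 140, 0]) cylinder(h = 120, r = 140);
translate([60, 60, 120]) cube([160, 160, 100]);
translate([100, 100, 220]) cube([80, 80, 80]);


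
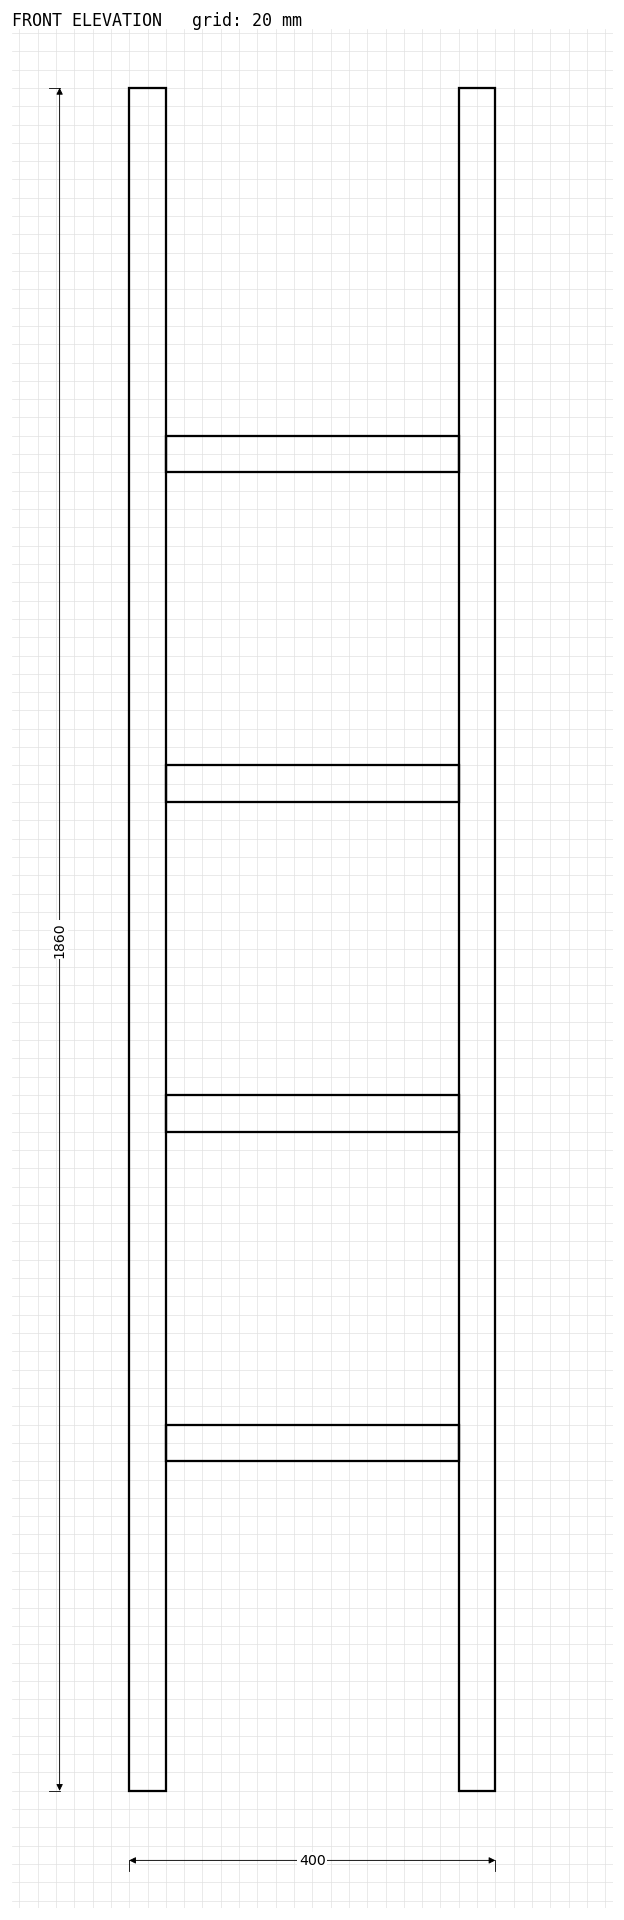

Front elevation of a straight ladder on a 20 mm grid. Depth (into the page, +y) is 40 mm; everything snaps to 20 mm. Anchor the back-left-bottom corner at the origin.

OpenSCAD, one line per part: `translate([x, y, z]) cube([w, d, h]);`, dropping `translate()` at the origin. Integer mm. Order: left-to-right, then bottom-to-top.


cube([40, 40, 1860]);
translate([40, 0, 360]) cube([320, 40, 40]);
translate([40, 0, 720]) cube([320, 40, 40]);
translate([40, 0, 1080]) cube([320, 40, 40]);
translate([40, 0, 1440]) cube([320, 40, 40]);
translate([360, 0, 0]) cube([40, 40, 1860]);
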